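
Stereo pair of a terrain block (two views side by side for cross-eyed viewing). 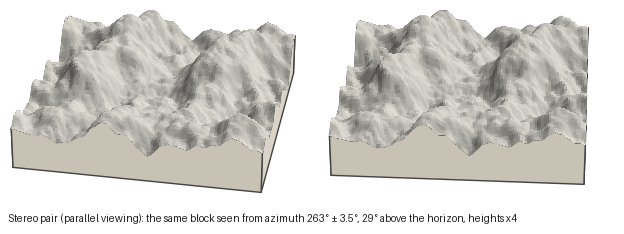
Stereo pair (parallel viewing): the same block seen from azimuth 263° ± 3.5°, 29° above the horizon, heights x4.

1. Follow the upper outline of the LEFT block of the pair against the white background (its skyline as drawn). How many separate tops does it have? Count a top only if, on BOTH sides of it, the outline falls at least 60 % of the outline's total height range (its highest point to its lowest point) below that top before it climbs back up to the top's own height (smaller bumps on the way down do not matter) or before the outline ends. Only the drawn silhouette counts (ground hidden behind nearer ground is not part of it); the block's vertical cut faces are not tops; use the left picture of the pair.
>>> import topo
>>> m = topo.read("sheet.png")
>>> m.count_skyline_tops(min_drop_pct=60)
0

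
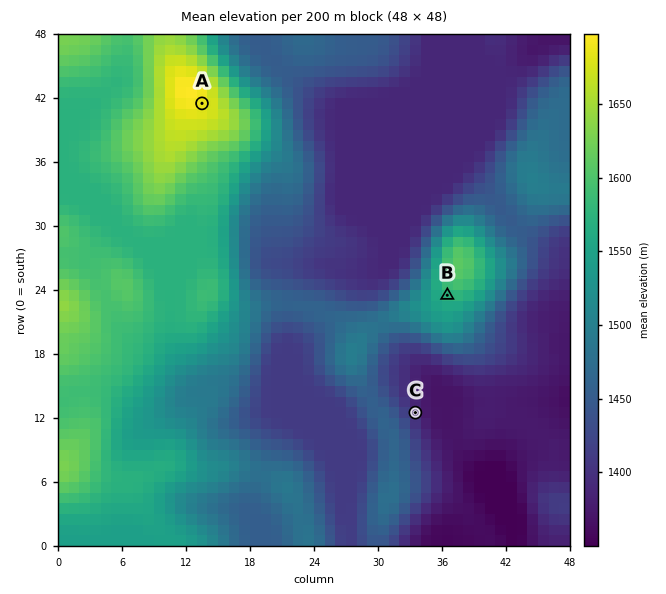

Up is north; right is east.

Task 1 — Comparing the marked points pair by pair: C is below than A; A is above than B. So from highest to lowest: A B C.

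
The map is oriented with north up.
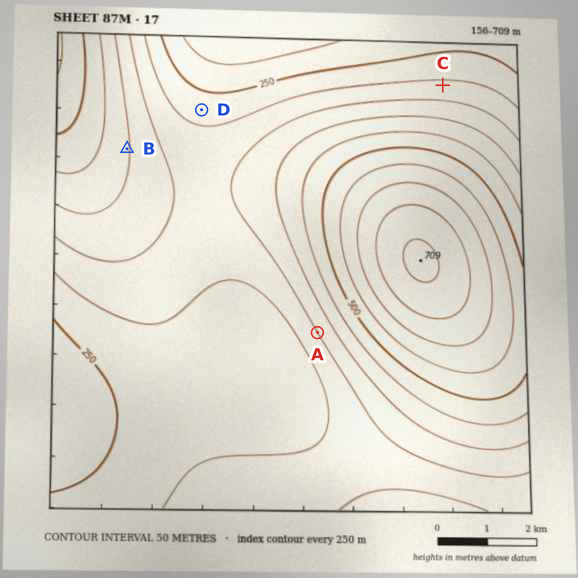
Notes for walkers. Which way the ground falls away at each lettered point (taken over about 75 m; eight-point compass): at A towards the SW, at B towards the E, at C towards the N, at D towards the N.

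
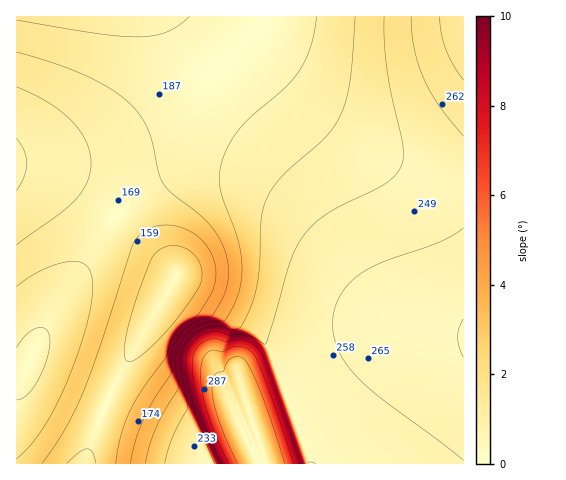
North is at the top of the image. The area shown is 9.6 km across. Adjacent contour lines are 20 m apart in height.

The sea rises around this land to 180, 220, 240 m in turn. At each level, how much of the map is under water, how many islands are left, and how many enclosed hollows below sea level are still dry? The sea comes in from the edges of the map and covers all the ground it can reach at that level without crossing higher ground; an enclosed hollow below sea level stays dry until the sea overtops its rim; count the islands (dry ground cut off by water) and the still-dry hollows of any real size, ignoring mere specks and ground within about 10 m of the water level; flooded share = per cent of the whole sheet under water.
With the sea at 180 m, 26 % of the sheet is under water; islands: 0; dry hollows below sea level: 0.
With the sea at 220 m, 55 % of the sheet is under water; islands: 0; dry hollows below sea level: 0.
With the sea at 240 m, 65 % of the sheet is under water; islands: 0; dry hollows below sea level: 0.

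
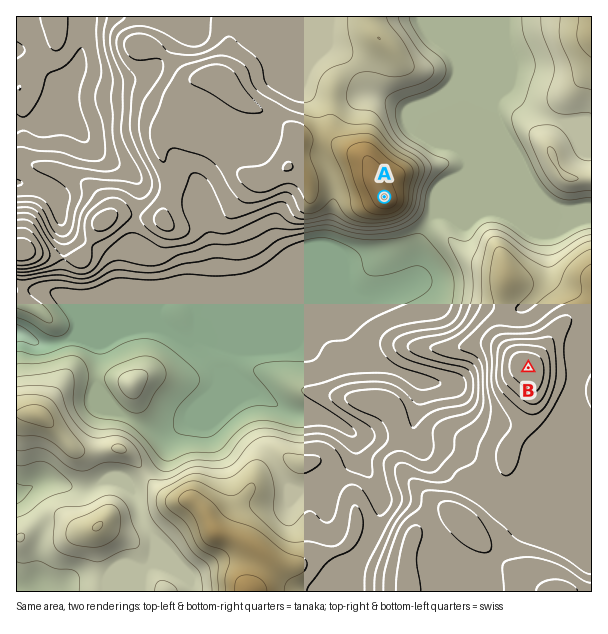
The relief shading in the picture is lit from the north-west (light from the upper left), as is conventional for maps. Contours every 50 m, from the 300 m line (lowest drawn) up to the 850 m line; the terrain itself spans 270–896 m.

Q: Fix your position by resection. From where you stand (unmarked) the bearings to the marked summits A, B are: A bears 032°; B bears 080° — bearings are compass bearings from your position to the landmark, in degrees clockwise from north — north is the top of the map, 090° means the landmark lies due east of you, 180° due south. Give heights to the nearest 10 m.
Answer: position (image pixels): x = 246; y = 417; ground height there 370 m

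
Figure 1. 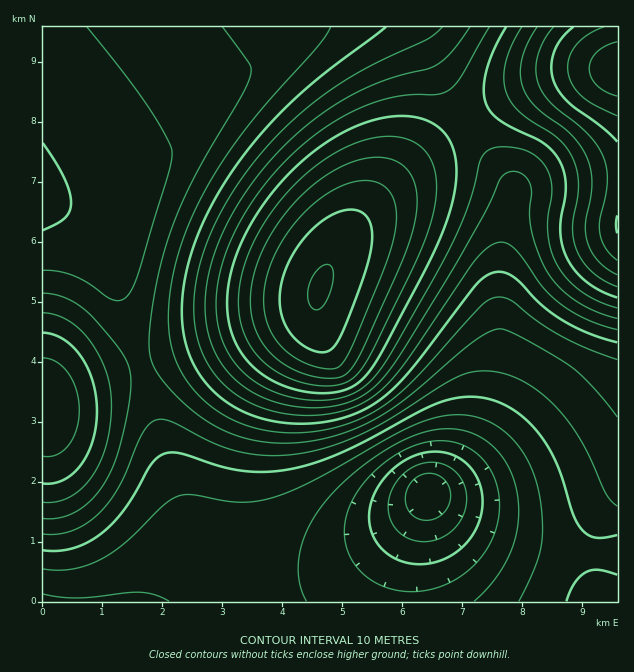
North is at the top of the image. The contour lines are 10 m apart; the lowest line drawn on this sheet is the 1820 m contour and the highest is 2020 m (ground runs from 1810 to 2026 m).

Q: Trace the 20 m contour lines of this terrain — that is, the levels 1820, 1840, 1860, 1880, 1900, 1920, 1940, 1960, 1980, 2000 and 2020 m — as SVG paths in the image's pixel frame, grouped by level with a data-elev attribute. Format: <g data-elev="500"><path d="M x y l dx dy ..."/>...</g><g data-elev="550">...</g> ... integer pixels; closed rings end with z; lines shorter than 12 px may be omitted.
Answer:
<g data-elev="1820"><path d="M425 520l-9-2-6-5-4-9 0-9 3-9 6-8 9-4 9 0 8 3 6 6 3 7 0 9-2 8-6 8-8 4z"/></g><g data-elev="1840"><path d="M413 564l-12-3-10-5-8-6-7-9-4-9-3-10 0-11 3-12 6-12 7-10 9-9 12-8 10-5 12-3 12 0 11 2 9 4 7 6 11 16 3 10 2 11-4 20-10 19-15 14-20 8z"/></g><g data-elev="1860"><path d="M306 601l-4-10-3-12-1-12 2-14 3-13 6-14 17-25 29-29 34-24 30-14 15-4 14-1 12 1 12 3 12 6 9 8 9 9 7 12 5 13 3 14 1 28-3 15-4 14-15 26-22 23"/><path d="M43 594l18 3 18 1 63-6 13 3 14 6"/></g><g data-elev="1880"><path d="M617 575l-19-5-12 2-12 11-8 18"/><path d="M43 550l16 1 15-3 15-7 14-9 12-11 11-14 26-44 6-6 6-3 8-2 9 1 39 13 24 5 22 1 24-3 26-6 27-11 93-48 16-5 17-2 15 1 15 4 15 8 13 11 15 17 12 19 8 20 11 36 7 15 7 6 8 4 9 0 13-3"/><path d="M43 143l21 34 5 13 2 12-1 9-4 6-8 6-15 7"/></g><g data-elev="1900"><path d="M43 518l16 0 17-6 15-12 13-16 9-18 7-21 8-36 3-27-2-15-5-12-11-15-21-24-12-10-12-7-12-4-13-2"/><path d="M222 27l28 37 1 5 0 6-10 22-45 77-19 40-16 50-10 55-2 26 3 16 9 17 17 19 15 14 16 12 17 8 16 6 20 5 19 1 20-1 21-3 31-10 31-15 27-20 62-52 15-10 12-3 9 2 15 8 48 28 22 21 23 29"/></g><g data-elev="1920"><path d="M43 483l10 0 11-3 9-6 8-9 7-11 5-13 3-15 1-15-4-29-5-13-7-12-8-10-9-8-11-5-10-1"/><path d="M386 27l-67 51-41 37-37 44-16 24-14 24-12 24-9 25-5 24-3 23 0 21 4 19 6 18 10 17 12 13 15 12 16 10 20 6 21 4 22 1 23-3 19-5 24-12 21-17 23-26 58-77 11-9 10-3 9 1 9 5 27 28 23 16 25 12 27 8"/></g><g data-elev="1940"><path d="M470 27l-19 26-15 12-9 4-32 8-21 7-25 13-24 15-36 29-32 35-16 23-14 24-10 24-8 24-3 23-1 22 4 20 7 18 10 16 15 14 18 12 19 7 23 4 24 0 21-4 16-7 19-15 17-23 62-102 27-48 13-29 5-5 7-3 11 3 7 10 2 9-2 23 2 16 9 27 10 18 12 14 16 12 17 9 21 6"/></g><g data-elev="1960"><path d="M313 393l18 0 15-3 12-7 10-10 18-28 40-77 15-31 8-21 5-20 2-18 0-16-3-14-6-12-8-9-12-7-21-4-26 2-27 9-28 16-26 21-24 25-20 28-16 30-8 27-4 26 2 24 8 21 12 18 18 15 22 10z"/><path d="M506 27l-13 24-7 21-2 18 2 15 5 7 8 8 43 22 9 8 6 7 6 11 3 13-1 14-5 34 2 14 3 12 9 14 12 12 14 10 17 7"/></g><g data-elev="1980"><path d="M321 378l11 0 9-1 6-4 8-9 9-18 31-69 15-37 7-29-1-24-3-9-6-8-7-7-8-3-16-3-20 4-20 8-20 14-20 18-16 20-14 22-10 24-5 19-1 20 4 18 6 15 11 14 13 11 18 9z"/><path d="M537 27l-9 16-6 15-2 15 3 14 4 9 7 9 35 28 10 11 6 10 5 14 2 13-1 15-6 27 2 18 5 11 6 9 9 8 10 6"/></g><g data-elev="2000"><path d="M320 352l11-2 9-12 18-45 11-34 3-18-1-15-5-10-10-6-10 0-11 3-12 7-10 9-11 11-9 13-6 14-5 13-2 24 2 12 4 11 6 9 9 8 10 6z"/><path d="M617 215l-1 10 1 8"/><path d="M573 27l-12 12-7 13-3 15 3 15 6 11 9 10 33 24 15 15"/></g><g data-elev="2020"><path d="M617 42l-12 4-8 6-6 8-2 9 2 9 6 7 8 6 12 5"/></g>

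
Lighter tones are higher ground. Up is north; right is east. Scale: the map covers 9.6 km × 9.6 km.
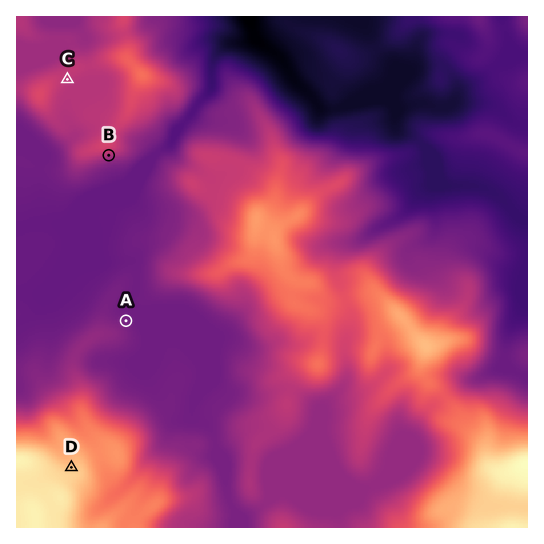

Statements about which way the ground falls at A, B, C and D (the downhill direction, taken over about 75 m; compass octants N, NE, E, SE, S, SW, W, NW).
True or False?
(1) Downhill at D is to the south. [False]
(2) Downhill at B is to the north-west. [False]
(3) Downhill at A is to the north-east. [True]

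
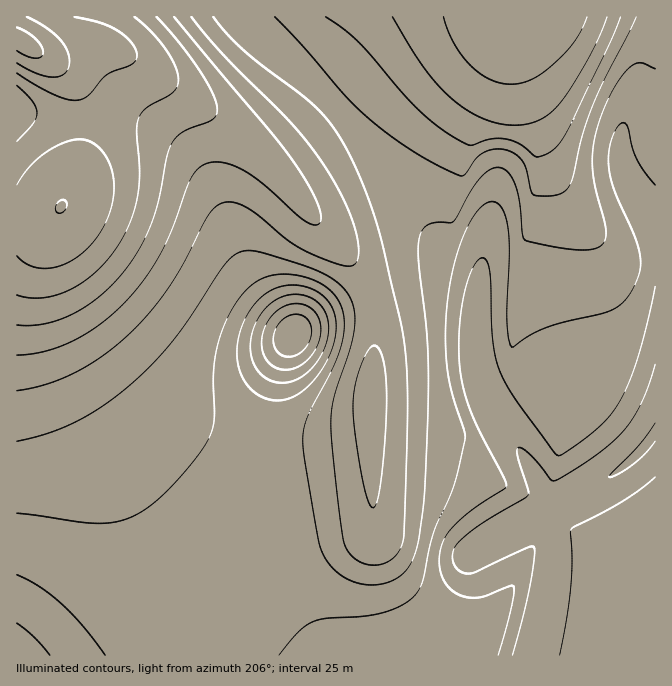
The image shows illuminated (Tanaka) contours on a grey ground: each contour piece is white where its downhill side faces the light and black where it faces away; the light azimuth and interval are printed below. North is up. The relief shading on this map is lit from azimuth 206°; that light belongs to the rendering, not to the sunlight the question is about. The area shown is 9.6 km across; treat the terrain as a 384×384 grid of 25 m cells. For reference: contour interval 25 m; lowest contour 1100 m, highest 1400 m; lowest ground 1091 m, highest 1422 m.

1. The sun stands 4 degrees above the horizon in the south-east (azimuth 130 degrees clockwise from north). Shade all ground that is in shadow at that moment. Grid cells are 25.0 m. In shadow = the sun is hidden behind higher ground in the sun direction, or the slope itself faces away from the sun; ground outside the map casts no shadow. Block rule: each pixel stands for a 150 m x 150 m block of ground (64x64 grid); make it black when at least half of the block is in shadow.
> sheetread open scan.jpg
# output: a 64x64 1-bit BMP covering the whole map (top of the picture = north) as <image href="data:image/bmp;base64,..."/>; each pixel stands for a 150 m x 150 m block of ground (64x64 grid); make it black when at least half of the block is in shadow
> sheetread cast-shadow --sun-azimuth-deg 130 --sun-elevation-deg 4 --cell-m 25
<image width="64" height="64" href="data:image/bmp;base64,Qk0+AgAAAAAAAD4AAAAoAAAAQAAAAEAAAAABAAEAAAAAAAACAAATCwAAEwsAAAIAAAAAAAAA////AAAAAAAAAAAAAADAAAAAAAAAAOAAAAAAAAAA4AAAAAAAAADgAAAAAAAAAOAAAAAAAAAAcAAAAAAAAABwAAAAAAAHgHAAAAAAAA/AMAAAAAAAD+AQAAAAAAAf8AAAAAAAAB/4AAAAAAAAH/4AAAAAAAAf/4AAAAAAAB//4AAAAAAAH//wAAAAAAAf/+QAAAAAAB/DgwAAAAAAHwADwAAAAAAeAAPwAAAAAAgAA/gAAAAAAAAD/AAAAAAAAAH+AAAAAAAAAP4AAAAAAAgAPwAAAAAAGAA/AAAAAAAYAB8AAAAAADAADwAAAAAAMAAPAAAAAABwAAcAAAeAAHAABwAAD8AA8AAHAAAf4ADwAAMAAB/wAPAAAwPgP/AA8AADA/B/+AB4AAMH+H/4AHgAAwf8//gAeAAHD///8AB4AAcP///AADgAAwf//wAAOAAAB//8AAA8AAAH//AAADwAAAP/wAAAHAAAA/+AAAAcAAAB/gAAAB4AAAP8AAAAHgAAA/gAAAAeAAAD4AAAAB4AwAGAAAAADwHgAAAAAAAPg+AAAAAAAA+D4AAAAAAAD4fgAAAAAAAAD/AAAAAAAAAf8AAAAAAAAB/wAAAAAAAAP/AAAAAAAAA/+AAAAAAAAD/4AAAAAAAAP/gAAAAAAAA//AAAAAAAAD/8AAAAAAAAP/wAAAAAAAAf/A=="/>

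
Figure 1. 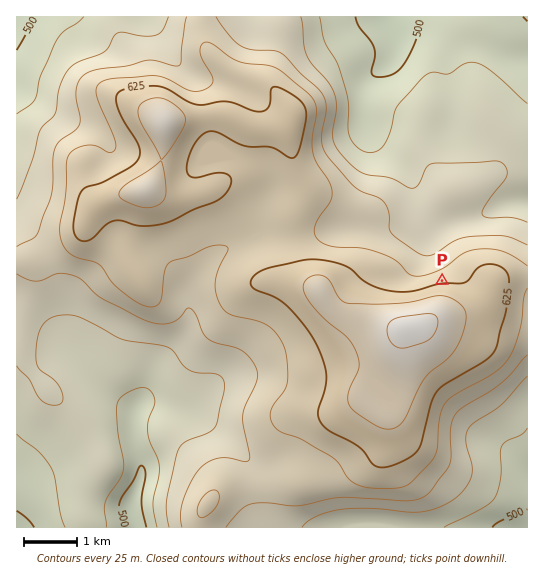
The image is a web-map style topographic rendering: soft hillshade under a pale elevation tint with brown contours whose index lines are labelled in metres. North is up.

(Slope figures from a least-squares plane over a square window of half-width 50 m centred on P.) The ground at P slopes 6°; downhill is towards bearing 350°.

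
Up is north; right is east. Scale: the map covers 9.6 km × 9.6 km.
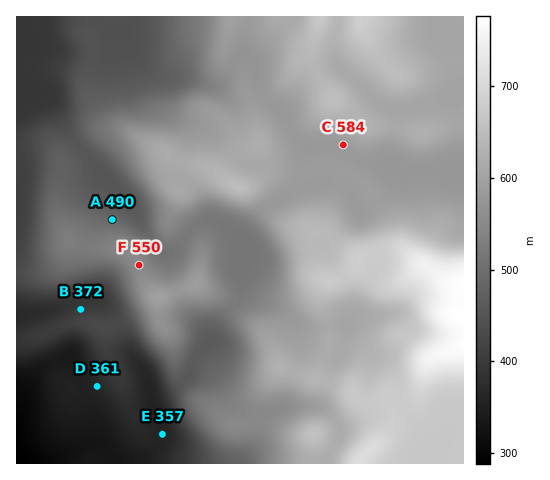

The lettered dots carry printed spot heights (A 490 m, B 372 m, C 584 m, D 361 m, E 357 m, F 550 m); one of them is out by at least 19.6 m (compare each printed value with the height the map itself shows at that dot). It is B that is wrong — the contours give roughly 401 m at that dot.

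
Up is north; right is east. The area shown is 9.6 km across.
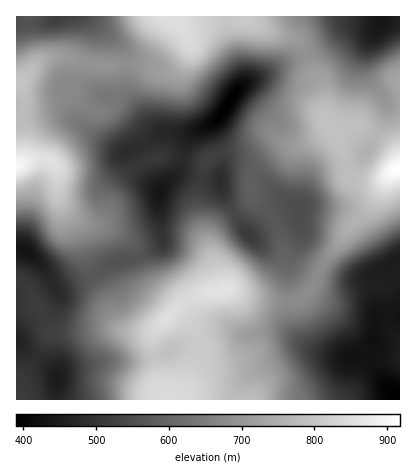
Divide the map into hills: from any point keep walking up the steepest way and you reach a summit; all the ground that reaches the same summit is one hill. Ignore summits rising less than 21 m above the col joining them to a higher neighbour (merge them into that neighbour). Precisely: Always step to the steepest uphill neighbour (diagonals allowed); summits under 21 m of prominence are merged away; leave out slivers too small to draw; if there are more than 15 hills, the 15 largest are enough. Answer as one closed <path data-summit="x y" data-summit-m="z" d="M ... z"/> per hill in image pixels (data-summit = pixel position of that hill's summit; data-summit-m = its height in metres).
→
<path data-summit="400 168" data-summit-m="917" d="M400 16l-20 0-1 8-5 3-28 1-24 19-32 13-48 25-7 7-14 24-9 7-24 10-24-1-32 18 5 4 11 22 12 14 8-8 12-8 40 6 7 22 21 33 28-17 22-9 4 27-12 22-2 8 0 42 7 24 15 16 26 8 24-1 14-13-3 12 0 10 14 20 15 12z"/><path data-summit="224 290" data-summit-m="860" d="M186 174l-10 2-16 14-1 22 3 30-6 6-16 9-30 7-20 14-22 10-10 1 0 11-6 10-24 14-12 14 2 5 30 23 10 11 4-5 14-5 30-6 26 0 26-4 16-10 20-4 28-11 28 3 14-4 18 0 21 11-10-14-5-20 0-42 2-8 12-22-3-26-23 8-28 17-21-33-7-22-20-2z"/><path data-summit="16 166" data-summit-m="903" d="M84 16l-28 0-14 7-26 1 0 226 8 0 6 4 13 12 15 24 30-11 22-15 36-10 10-6 6-6-3-30 1-22-12-14-11-22-5-4 32-18-8-2-10-10-19-30 0-30-5-12-18-18z"/><path data-summit="172 16" data-summit-m="851" d="M380 16l-296 0 20 14 20 20 3 10 0 30 19 30 14 12 28 1 10-3 18-10 19-28 11-9 44-23 32-13 24-19 28-1 6-5z"/><path data-summit="170 400" data-summit-m="843" d="M282 331l-18 0-14 4-28-3-28 11-20 4-10 8-10 3-22 3-26 0-38 8-11 9-1 22 182 0 6-18 12-12 46-20 23 4-13-5z"/><path data-summit="16 400" data-summit-m="514" d="M16 342l0 58 40 0 1-24-3-4z"/>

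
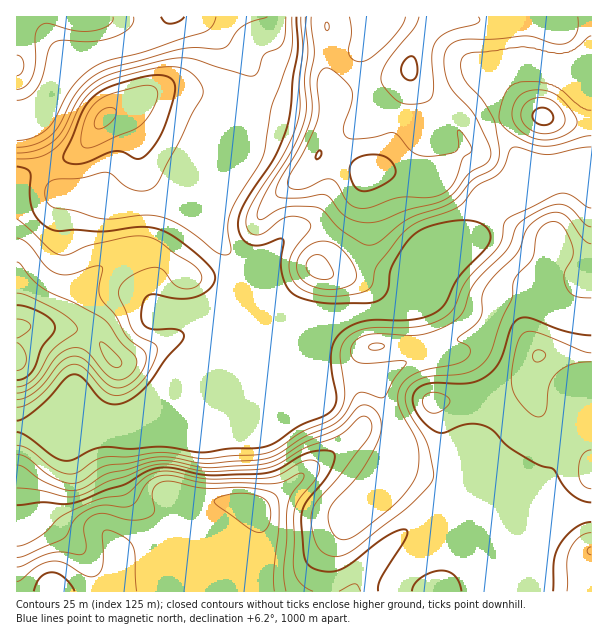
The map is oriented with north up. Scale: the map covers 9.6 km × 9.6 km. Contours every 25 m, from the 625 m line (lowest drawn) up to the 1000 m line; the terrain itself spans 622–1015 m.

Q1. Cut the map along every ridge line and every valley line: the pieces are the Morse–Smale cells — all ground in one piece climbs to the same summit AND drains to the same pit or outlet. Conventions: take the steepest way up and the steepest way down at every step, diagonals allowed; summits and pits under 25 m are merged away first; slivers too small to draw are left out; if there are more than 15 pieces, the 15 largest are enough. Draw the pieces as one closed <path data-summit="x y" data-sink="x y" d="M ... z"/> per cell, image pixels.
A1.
<path data-summit="539 356" data-sink="173 17" d="M564 169l-19 5-44 19-19 16-7 22-4 4-27 12-44 44-4 11-8 7 25 1 3 19 0 27-35 20-13 2 10 5 14 34 0 29 12 23 33 11 25 2 42 18 11 2 19-12 13-13 7-19 14-23 13-8 11-2 0-254z"/><path data-summit="252 509" data-sink="173 17" d="M245 266l-3 12-10 19-15 39-6 9-29 22-25 31-16 14-10 6-5 7-6 25 1 27 6 15 8 10 17 10 12 5 8 8 2 17-5 15 1 35 157 0 1-28 4-16 12-21 30-39 12-23 4-10-4 2-6-1-18-11-43-44-36-89-12-13-3-8z"/><path data-summit="371 171" data-sink="173 17" d="M326 16l-132 1 16 9 37 37 7 17-1 21-9 22-3 23-29 67-1 9 11 23 21 20 20 0 17-23 10-10 9-4 16-2 9 3 23 13 22 22 12 6 20 4 1 15 42-42 27-12 4-4 7-22 32-30 6-18-21-33-5-23-21-25-12 8-26 26-21 1-7 3-23-6-5-10-11-12-36 7-2-2-4-17 2-48z"/><path data-summit="17 360" data-sink="173 17" d="M45 104l-16 8-13 1 0 313 38 1 18-7 23 0 7 4 17 0 13-6 18-14 32-37 29-22 6-9 15-39 10-19 0-14-20-19-8-14-3-13 29-68 6-28-3-1-7 5-40 39-16 35-30 5-55-1-15-6-17-4-9-9-23-56 3-10z"/><path data-summit="104 119" data-sink="173 17" d="M194 16l-24 0-18 18-17 9-46 12-23 22-16 24-13 13-6 15 18 47 11 17 35 11 55 1 27-3 4-2 15-35 40-39 11-7 7-27 0-12-4-12-40-42z"/><path data-summit="53 591" data-sink="173 17" d="M413 310l-30 0-29 3-21 6-15 0-36-8 37 90 43 44 18 11 6 1 4-2-4 10-12 23-30 39-12 21-4 16 1 28 64 0 9-19 18-17 15-9 25-26 6-11 0-13-11-15-30-6-23-9-10-21 0-29-14-34-10-5 13-2 35-20 0-27z"/><path data-summit="53 591" data-sink="173 17" d="M128 420l-9 4-17 0-7-4-23 0-18 7-38 1 1 164 152-1 0-34 5-15-2-17-8-8-12-5-17-10-8-10-6-15-1-27 2-18 6-10z"/><path data-summit="410 69" data-sink="173 17" d="M534 16l-96 0 0 4-10 9-12 18-7 24-38 17-3 4 11 10 5 10 23 6 7-3 21-1 12-14 24-20 17 16 6 8 6-17 7-7 11-4 6-10 5-10z"/><path data-summit="591 551" data-sink="173 17" d="M465 492l-2 0 5 12-5 12 24 57 4 19 101-1-1-79-18 0-9 2-12 6-16 0z"/><path data-summit="317 267" data-sink="173 17" d="M315 226l-10 0-15 6-27 33-18 0 1 4 22 22 3 8 8 9 14 6 25 5 15 0 21-6 33-3 9-8 4-9 2-18-21-5-12-6-22-22-14-8z"/><path data-summit="543 117" data-sink="173 17" d="M543 76l-27 0-9 4-9 13-4 9 2 17 6 15 18 27-6 18-13 14 54-23 37 0 0-89-35-1z"/><path data-summit="17 66" data-sink="173 17" d="M168 16l-151 0-1 95 13 1 16-8 10-9 11-18 23-22 46-12 24-15z"/><path data-summit="591 471" data-sink="173 17" d="M591 426l-10 1-9 5-12 14-13 31-13 13-19 12-11-2-42-18-6 1 14 11 66 26 16 0 12-6 9-2 18 0z"/><path data-summit="437 591" data-sink="173 17" d="M464 517l-29 30-15 9-18 17-8 14 1 5 95-1-3-18z"/><path data-summit="371 171" data-sink="173 17" d="M591 16l-55 0-7 40-11 19 25 1 14 4 34 0z"/>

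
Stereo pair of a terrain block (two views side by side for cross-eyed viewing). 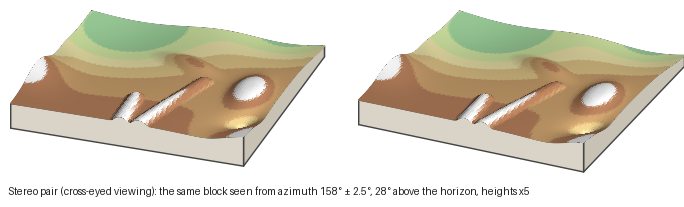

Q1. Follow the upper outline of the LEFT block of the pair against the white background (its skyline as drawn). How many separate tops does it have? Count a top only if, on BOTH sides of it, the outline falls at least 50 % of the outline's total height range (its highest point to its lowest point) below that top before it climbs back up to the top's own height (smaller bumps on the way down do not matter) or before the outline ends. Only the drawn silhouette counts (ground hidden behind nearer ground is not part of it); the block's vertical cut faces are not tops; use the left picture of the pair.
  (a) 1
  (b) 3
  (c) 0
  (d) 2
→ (c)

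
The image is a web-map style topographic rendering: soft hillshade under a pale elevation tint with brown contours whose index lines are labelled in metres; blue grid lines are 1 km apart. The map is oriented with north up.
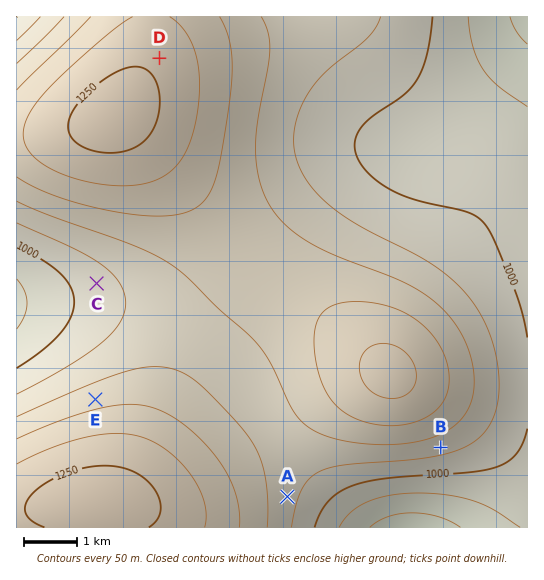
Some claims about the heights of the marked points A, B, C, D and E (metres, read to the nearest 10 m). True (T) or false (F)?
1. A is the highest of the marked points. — F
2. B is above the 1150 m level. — F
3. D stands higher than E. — T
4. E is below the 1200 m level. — T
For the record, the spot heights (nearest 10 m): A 1070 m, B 1070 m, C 1030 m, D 1240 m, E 1130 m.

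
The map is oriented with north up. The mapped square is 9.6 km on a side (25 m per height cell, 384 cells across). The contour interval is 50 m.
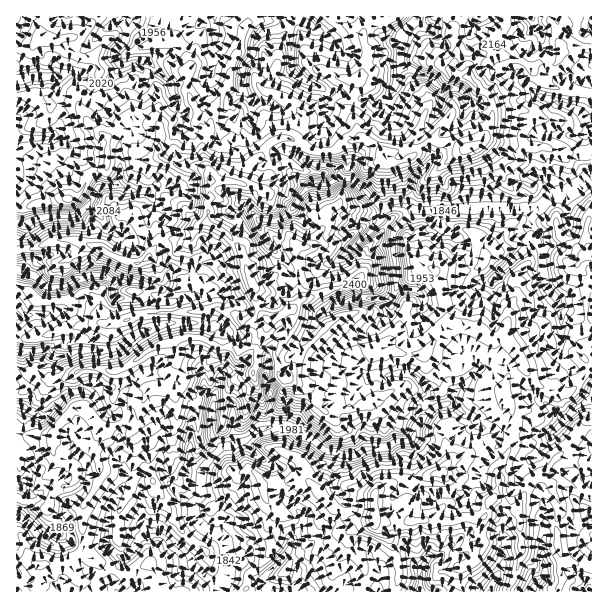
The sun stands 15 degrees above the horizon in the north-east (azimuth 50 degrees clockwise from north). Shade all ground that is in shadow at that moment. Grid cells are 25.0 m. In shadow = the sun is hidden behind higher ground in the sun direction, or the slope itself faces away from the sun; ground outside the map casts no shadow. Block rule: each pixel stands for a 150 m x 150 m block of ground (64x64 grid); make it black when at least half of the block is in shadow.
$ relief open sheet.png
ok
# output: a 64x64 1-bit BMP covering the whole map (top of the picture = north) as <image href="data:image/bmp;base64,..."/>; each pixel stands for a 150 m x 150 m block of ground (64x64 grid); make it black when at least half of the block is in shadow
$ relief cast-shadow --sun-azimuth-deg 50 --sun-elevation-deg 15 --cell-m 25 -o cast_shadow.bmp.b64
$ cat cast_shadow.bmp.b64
<image width="64" height="64" href="data:image/bmp;base64,Qk0+AgAAAAAAAD4AAAAoAAAAQAAAAEAAAAABAAEAAAAAAAACAAATCwAAEwsAAAIAAAAAAAAA////AAAAAACAEAGf4M+OcMAwAM/gz45xwIAdwfzOh3IAABnn/88HMAAwO/P/34cwviB38///xzD+I+/z/3/nMP4jz/P/BXcQ9ief+f8AAxDABh/z5wAQM2QGH+PPAAAy8QJP4JgPCCTggs/gEAcIAPCBnwwAAAAAcYmePggAAABzGd/4/wAAADAZn/P//gAAABCf//f+AAAAAN//44QcAHA83//iBDAA+HTP/4AO4Bj/yMf/gAdAMH/AD/4ABgAA5/AP/AAMAAAA4A/YAHgAAAAAH/gCGAAG/4Gf6AIAAAT/4B3oAAAAAAfMB/QAAAAIAd//8AAAAAjBA//gAAAACP8AH+AwJgQOxz//4D9mBBy////AD34APP///8AAfgI4////wAB8EDzz+/+GAHAAOf/A/44AcAA0HwT/DgBgIDwAHP8cACDgeuB8/BCAAYB2/+n4OYDwABZ/4fh5AP//ABzD+PED//+AAP/54Df/f4AA//gB///8AABf+AP///R4AduAAP8H8HsH2QAD/wfgUA/RAAcHAwAA/8EAAAAAAADvgRAAAAAAAIcAECAAAAABxgAwhBAhAAeAAGB8AAF4HwAAYPB4M/B4gADiYfg/4MD/gOJD4D+AgP8ZgAMAPgGAyB8AIwA4AAAYCAAjDDmAEEAIAgI8EwAwAAYCEPiPAHCABgIB4AcAcA=="/>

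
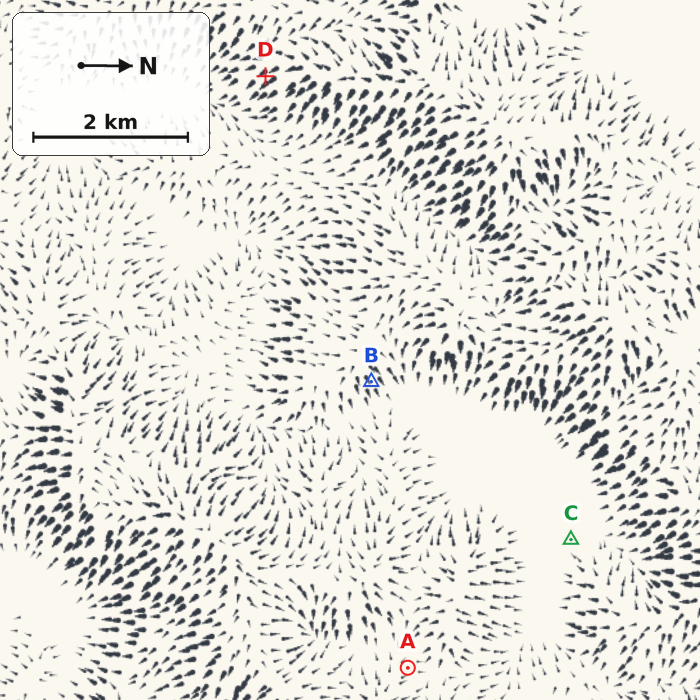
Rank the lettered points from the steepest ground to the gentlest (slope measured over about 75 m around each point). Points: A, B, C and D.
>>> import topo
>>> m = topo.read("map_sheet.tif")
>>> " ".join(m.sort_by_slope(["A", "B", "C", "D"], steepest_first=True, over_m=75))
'D B A C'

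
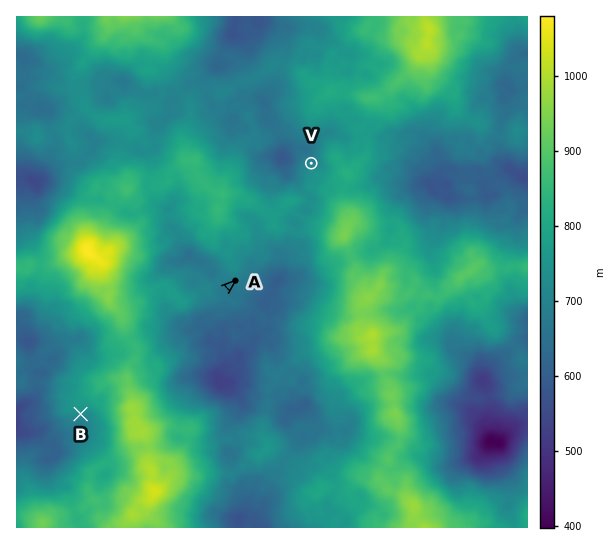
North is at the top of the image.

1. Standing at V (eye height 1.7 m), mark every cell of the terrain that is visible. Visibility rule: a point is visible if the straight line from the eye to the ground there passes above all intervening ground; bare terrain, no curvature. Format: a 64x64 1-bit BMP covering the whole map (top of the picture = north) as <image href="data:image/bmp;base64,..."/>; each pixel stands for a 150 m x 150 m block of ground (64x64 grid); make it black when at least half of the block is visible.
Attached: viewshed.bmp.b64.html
<image width="64" height="64" href="data:image/bmp;base64,Qk0+AgAAAAAAAD4AAAAoAAAAQAAAAEAAAAABAAEAAAAAAAACAAATCwAAEwsAAAIAAAAAAAAA////AAAAAAAAAAAAAAAAAAAAAAAAAAAAAAAAAAAAAAAAAAAAAAAAAAAAAAAAAAAAAAAAAAAAAAAAAAAAAAAAAAAAAAAAAAAAAAAAAAAAAAAAAAAAAAAAAAAAAAAAAAAAAAAAAAAAAAAAAAAAAAAAAAAAAAAAAAAAAAAAAAAAAAAAAAAAAAAAAAAAAAAAAAAAAAAAAAAAAAAAAAAAAAAAAAAAAAAAAAAAAAAAAAAAAAAAAAAAAAAAAAAAAAAAAAAAAAAAAAAAAAAAAAAAAAAAAAAAAAAAAAAAAAAAAAAAAAAAAAAAAAAAAAAAAAAAAAAAAAAAAAAAAAAAAAAAAAAAAAAAAAAAAAAAAAAAAAAAAAAAEAAAAAAAAABAAAAAAAAAAAAAAAAAAAAAAAAAAAAAAAAAAAAAAAAAAAAAAAAAAAAAAAAAAAAAAAAAACAAAAAAAAAALAAAAAAAAAA8AAAAAAAAADgAAAAAAAABmAMAAAAAAAGYDwAAAAAAAZwGAAAAAAADng4AAAAAAAeP/gAAAAAAB8P+AAAAAAAHhn8AAAAAAAOHf4AAAAAAAwIBAAAAAAADRAHgAAAAAAI+AAAAAAAA+B4AAAAAAAD4AgAAAAAAgHwAAAAAAABk/AAAAAAAAC/+AAAAAAAAN/8AAAAAAAATnwAAAAAAMB3vgAAAAAAYF/+AAAAAAA=="/>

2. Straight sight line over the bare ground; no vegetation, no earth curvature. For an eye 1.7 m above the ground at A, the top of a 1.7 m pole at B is out of sight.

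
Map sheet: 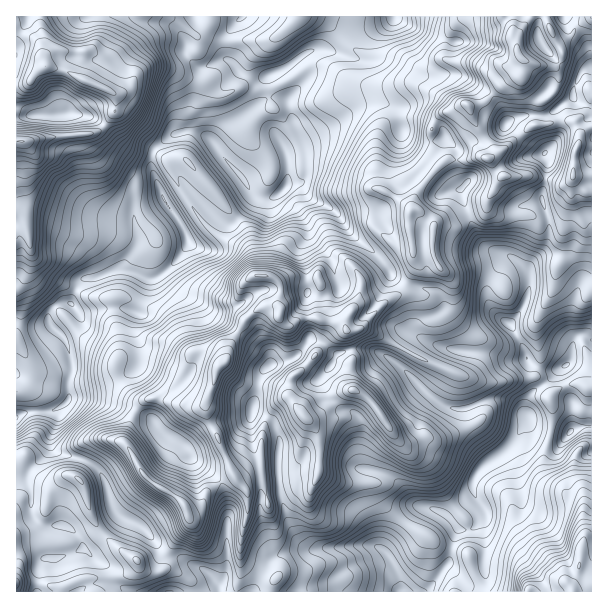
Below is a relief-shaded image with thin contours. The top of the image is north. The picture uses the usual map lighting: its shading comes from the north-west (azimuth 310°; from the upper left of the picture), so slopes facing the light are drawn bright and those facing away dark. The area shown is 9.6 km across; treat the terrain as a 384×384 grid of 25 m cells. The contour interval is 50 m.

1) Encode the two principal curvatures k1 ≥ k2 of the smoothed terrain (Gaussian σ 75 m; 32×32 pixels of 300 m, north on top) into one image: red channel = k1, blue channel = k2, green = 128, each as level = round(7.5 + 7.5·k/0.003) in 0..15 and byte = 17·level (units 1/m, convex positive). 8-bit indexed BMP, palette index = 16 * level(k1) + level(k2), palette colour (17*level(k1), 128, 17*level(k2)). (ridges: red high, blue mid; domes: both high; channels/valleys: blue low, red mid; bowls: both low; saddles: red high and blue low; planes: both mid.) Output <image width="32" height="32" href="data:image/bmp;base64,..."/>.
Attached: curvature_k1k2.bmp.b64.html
<image width="32" height="32" href="data:image/bmp;base64,Qk02CAAAAAAAADYEAAAoAAAAIAAAACAAAAABAAgAAAAAAAAEAAATCwAAEwsAAAABAAAAAAAAAIAAABGAAAAigAAAM4AAAESAAABVgAAAZoAAAHeAAACIgAAAmYAAAKqAAAC7gAAAzIAAAN2AAADugAAA/4AAAACAEQARgBEAIoARADOAEQBEgBEAVYARAGaAEQB3gBEAiIARAJmAEQCqgBEAu4ARAMyAEQDdgBEA7oARAP+AEQAAgCIAEYAiACKAIgAzgCIARIAiAFWAIgBmgCIAd4AiAIiAIgCZgCIAqoAiALuAIgDMgCIA3YAiAO6AIgD/gCIAAIAzABGAMwAigDMAM4AzAESAMwBVgDMAZoAzAHeAMwCIgDMAmYAzAKqAMwC7gDMAzIAzAN2AMwDugDMA/4AzAACARAARgEQAIoBEADOARABEgEQAVYBEAGaARAB3gEQAiIBEAJmARACqgEQAu4BEAMyARADdgEQA7oBEAP+ARAAAgFUAEYBVACKAVQAzgFUARIBVAFWAVQBmgFUAd4BVAIiAVQCZgFUAqoBVALuAVQDMgFUA3YBVAO6AVQD/gFUAAIBmABGAZgAigGYAM4BmAESAZgBVgGYAZoBmAHeAZgCIgGYAmYBmAKqAZgC7gGYAzIBmAN2AZgDugGYA/4BmAACAdwARgHcAIoB3ADOAdwBEgHcAVYB3AGaAdwB3gHcAiIB3AJmAdwCqgHcAu4B3AMyAdwDdgHcA7oB3AP+AdwAAgIgAEYCIACKAiAAzgIgARICIAFWAiABmgIgAd4CIAIiAiACZgIgAqoCIALuAiADMgIgA3YCIAO6AiAD/gIgAAICZABGAmQAigJkAM4CZAESAmQBVgJkAZoCZAHeAmQCIgJkAmYCZAKqAmQC7gJkAzICZAN2AmQDugJkA/4CZAACAqgARgKoAIoCqADOAqgBEgKoAVYCqAGaAqgB3gKoAiICqAJmAqgCqgKoAu4CqAMyAqgDdgKoA7oCqAP+AqgAAgLsAEYC7ACKAuwAzgLsARIC7AFWAuwBmgLsAd4C7AIiAuwCZgLsAqoC7ALuAuwDMgLsA3YC7AO6AuwD/gLsAAIDMABGAzAAigMwAM4DMAESAzABVgMwAZoDMAHeAzACIgMwAmYDMAKqAzAC7gMwAzIDMAN2AzADugMwA/4DMAACA3QARgN0AIoDdADOA3QBEgN0AVYDdAGaA3QB3gN0AiIDdAJmA3QCqgN0Au4DdAMyA3QDdgN0A7oDdAP+A3QAAgO4AEYDuACKA7gAzgO4ARIDuAFWA7gBmgO4Ad4DuAIiA7gCZgO4AqoDuALuA7gDMgO4A3YDuAO6A7gD/gO4AAID/ABGA/wAigP8AM4D/AESA/wBVgP8AZoD/AHeA/wCIgP8AmYD/AKqA/wC7gP8AzID/AN2A/wDugP8A/4D/AMWzt7enpLanpdaVY8eVyZWXdpiYhYSWoqWVc5X4xMiWpGN0lYOE6cXGgoKC5oSmp6e3p5eElKiUhMaDpoWntseVlaeEhefIkbGk9ZD3dKV0goGCcmKWqcjDx5SnlqaC+JWVdYTmhHFxlfrZcPdztoOmyLeFhcbYp3KEdKaWdHT5hLaFpuZwg3V0+ddg87PUlOeFdZa2s3CApoVzt4VklOaUp4XXtIGVx/fG9sD3xZCn+IaVpqeDhLajgrenlae3x4W1+PmQdNf2hnOT1ei2gJf4yJOUk5S4uZdwlpeWtri42aOSoHKF94VjYmP2ldZwptWmY3SF2Miol3RwhIW0k8TXpLP49/nocnJilfeD5oClxrZzc8j2psnGtqeRdOZw5rCzYYenlOJQlKf2tWKigcnppqST+KWnlpTXyoNi1ZOStKSBYpKE5vbmx/mWY3HI+Kajo/a2dXSAgpHDc3H5lJa2l5WDl7WTlbZ09rWEoMjlYbT5tpZ0cIa5yNfow8TkyKanhXKpyHRjp6Wl+pVhYOXlcOWEg4DW9+i2lYSSpFClx4aElJfJpYSV6sX5xXRyoOShwHCg9sWBcZO2pZK3g8WVdIK0hceVtaildKT0gsfogMX6+KNjhKeXxreA56ZkgqRyxXKUtGNzlpaDc9X1+bPmxve0tXWGlreVgJG055W4t6eCs9jJx6SWlZW21JHlhIGSk9a11paE54SkyoDnlramp4VygJOTcoKnp7X6+fjV9qOl2GGypdfplJWocMendLfYpaeWhYaYo4KDYqW3pnKlxPmTgLe255Z0dHJipLaG55Z1l5eXlZi5cKPDtaXGpnPHkqDGxqXGpWJydZekp5fXhoZ3d4eGx5OR54TDhHS1pqWA2IPXpdi20snWx6O3p7aGdmaFhpalcOeF55Vzc5aTkJa1dNfXhJPG52SVgceVppZlZZallYGzptfHcpWSgoS4p9rHhdVzYnL2tqWw6beWt5Z1qKiVgMi314Jzl7eVg4eYybe2p9ekgvTT5pDXxujHlIamhpaQxtmEgae3lIV1hYfHpmLFppLm+eVxQKT36Pb19/ellpRgkXGmqJZzloaFhbemUbajlcWhova1sPZwcGBwgPm5loOXl5WFpreUl5eElaaDlffY2JRgorLEptWUU4Sk99mXc3aXuKeVloOoqIeGhYWUpdjk06e1xpGT+dXD+OeG2LiTtqeXpYOUpoWYqKemuJaDYJG3uMmExqGW6baVhZe32KSTlXSEtpSBlZaFdXWnttjU6NjG6NLncqTYxrXYqJilhISopcbY6ZZylKeWpJeVxWBhg/iDoPaEo9d0Y6WWlJSEtbeVdIa356elh6ZyYnOmx5Sm58L1odM="/>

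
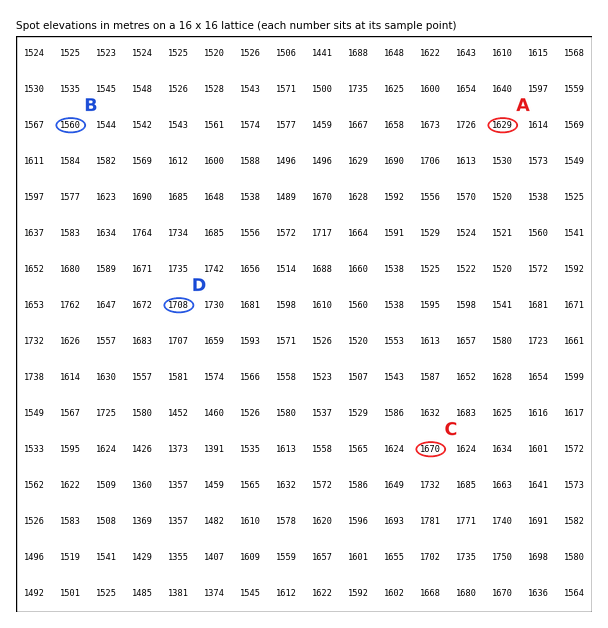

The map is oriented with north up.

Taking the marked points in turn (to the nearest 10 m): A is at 1630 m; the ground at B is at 1560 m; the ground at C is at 1670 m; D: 1710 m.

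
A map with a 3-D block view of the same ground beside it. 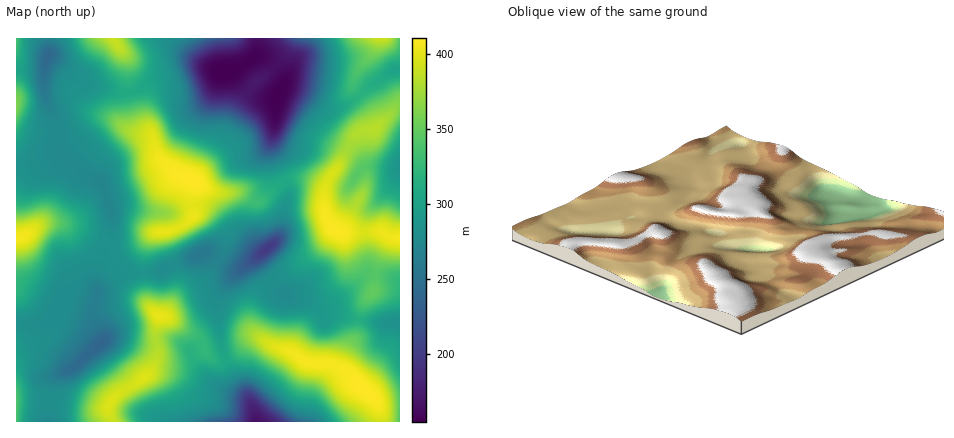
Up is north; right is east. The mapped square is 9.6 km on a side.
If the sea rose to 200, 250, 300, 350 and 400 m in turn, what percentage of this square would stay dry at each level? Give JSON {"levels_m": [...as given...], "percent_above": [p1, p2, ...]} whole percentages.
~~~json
{"levels_m": [200, 250, 300, 350, 400], "percent_above": [94, 89, 51, 25, 5]}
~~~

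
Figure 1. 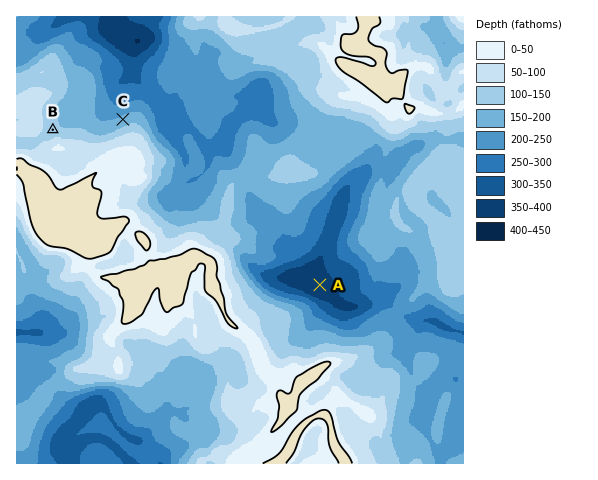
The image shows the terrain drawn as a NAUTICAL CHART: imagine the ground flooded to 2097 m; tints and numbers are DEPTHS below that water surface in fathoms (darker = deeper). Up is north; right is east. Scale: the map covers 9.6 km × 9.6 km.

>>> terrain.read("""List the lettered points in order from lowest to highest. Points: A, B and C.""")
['A', 'C', 'B']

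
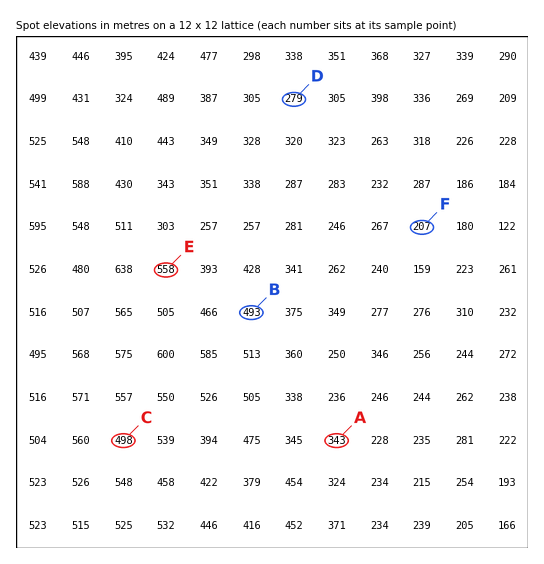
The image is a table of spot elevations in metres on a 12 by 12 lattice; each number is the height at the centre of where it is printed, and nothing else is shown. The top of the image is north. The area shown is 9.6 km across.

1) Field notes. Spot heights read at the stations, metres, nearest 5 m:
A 345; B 495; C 500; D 280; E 560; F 205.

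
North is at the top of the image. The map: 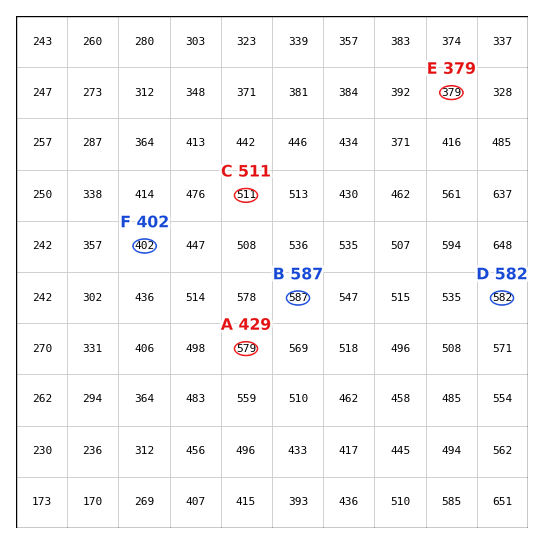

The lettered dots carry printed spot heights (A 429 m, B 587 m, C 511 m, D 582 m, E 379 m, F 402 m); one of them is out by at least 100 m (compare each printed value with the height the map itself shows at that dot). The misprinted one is A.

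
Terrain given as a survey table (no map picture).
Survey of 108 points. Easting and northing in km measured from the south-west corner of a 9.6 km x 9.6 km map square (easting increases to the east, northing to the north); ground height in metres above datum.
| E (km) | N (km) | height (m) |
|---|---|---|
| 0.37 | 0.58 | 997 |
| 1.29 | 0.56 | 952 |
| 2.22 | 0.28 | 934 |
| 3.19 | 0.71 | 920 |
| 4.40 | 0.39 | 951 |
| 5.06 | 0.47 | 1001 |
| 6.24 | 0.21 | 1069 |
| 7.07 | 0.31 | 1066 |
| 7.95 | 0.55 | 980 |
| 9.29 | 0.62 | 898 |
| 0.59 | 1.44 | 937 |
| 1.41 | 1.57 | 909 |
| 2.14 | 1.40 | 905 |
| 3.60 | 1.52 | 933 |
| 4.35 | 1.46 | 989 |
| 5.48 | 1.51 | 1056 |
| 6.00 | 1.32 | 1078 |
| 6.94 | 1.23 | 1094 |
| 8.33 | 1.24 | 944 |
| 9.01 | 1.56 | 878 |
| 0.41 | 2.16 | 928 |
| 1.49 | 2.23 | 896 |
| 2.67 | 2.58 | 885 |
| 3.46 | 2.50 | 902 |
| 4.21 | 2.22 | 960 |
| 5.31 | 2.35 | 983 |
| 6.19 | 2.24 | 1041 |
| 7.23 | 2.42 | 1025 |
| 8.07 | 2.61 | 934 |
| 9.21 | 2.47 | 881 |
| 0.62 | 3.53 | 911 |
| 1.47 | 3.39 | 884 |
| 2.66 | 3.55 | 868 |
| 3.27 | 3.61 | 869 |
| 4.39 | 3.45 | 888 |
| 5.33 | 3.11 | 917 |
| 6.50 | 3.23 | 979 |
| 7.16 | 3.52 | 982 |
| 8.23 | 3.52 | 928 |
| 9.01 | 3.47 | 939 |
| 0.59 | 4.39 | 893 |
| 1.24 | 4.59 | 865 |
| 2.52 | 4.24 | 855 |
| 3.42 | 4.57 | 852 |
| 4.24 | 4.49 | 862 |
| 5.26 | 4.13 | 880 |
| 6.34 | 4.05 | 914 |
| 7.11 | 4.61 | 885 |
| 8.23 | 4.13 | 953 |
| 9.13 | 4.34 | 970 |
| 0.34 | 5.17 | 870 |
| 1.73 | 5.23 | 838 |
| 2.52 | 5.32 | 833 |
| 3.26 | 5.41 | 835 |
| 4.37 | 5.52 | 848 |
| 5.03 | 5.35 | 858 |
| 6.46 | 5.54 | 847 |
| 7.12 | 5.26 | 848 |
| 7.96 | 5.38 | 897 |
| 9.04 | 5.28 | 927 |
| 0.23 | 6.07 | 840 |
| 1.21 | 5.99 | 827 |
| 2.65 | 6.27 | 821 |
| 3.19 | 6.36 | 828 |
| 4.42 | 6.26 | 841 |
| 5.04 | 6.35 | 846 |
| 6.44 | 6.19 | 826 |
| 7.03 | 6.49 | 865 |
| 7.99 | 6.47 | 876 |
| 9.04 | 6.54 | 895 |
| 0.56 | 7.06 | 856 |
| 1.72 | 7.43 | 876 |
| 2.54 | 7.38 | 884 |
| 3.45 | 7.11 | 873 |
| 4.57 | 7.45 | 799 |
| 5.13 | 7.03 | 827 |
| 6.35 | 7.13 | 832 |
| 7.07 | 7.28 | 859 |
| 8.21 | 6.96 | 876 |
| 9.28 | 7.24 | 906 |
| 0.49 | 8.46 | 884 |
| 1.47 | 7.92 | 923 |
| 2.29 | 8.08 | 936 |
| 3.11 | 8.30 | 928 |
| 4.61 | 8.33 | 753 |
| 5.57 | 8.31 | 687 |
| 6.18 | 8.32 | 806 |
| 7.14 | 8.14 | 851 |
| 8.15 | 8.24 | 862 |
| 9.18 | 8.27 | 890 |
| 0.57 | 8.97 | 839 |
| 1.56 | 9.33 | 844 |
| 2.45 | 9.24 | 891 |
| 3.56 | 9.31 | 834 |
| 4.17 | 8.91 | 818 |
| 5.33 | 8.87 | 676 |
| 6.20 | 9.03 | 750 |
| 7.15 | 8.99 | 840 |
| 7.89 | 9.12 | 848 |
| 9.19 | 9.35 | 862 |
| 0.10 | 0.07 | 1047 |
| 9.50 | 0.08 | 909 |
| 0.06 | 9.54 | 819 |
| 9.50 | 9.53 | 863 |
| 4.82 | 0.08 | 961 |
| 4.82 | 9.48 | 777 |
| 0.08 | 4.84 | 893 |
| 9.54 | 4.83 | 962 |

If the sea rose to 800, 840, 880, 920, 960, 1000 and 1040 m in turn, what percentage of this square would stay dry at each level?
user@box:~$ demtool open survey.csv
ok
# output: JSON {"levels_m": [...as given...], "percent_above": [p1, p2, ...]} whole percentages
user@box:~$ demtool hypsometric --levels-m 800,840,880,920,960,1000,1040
{"levels_m": [800, 840, 880, 920, 960, 1000, 1040], "percent_above": [95, 83, 54, 30, 15, 9, 5]}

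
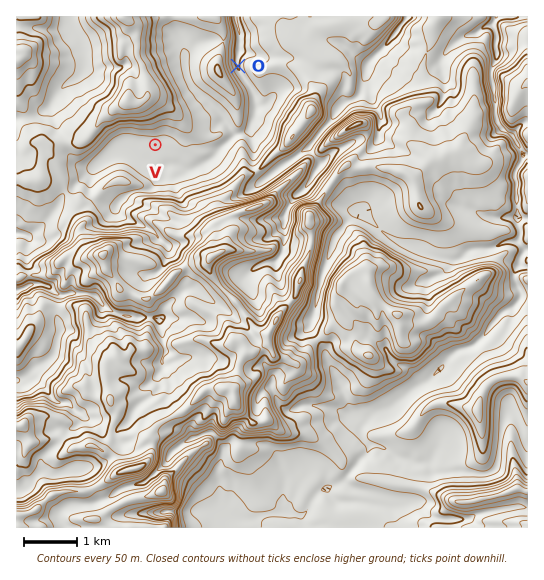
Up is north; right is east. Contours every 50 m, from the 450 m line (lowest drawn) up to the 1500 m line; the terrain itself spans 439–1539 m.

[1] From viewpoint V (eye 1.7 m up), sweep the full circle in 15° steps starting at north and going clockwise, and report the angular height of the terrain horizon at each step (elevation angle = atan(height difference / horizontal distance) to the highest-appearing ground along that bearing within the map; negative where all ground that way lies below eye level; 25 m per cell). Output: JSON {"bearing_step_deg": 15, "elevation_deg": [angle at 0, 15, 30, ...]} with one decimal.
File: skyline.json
{"bearing_step_deg": 15, "elevation_deg": [18.8, 15.3, 12.6, 9.8, 7.5, 5.6, 6.5, 6.9, 14.2, 15.6, 17.2, 13.6, 12.5, 12.8, 13.4, 7.6, 3.5, 4.8, 7.7, 10.3, 13.6, 18.4, 21.8, 21.7]}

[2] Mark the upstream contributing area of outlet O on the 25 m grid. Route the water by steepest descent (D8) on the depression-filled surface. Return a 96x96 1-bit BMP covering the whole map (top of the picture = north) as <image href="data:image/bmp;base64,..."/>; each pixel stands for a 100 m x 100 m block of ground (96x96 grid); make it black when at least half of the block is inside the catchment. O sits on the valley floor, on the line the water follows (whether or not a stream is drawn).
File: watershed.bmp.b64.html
<image width="96" height="96" href="data:image/bmp;base64,Qk2+BAAAAAAAAD4AAAAoAAAAYAAAAGAAAAABAAEAAAAAAIAEAAATCwAAEwsAAAIAAAAAAAAA////AAAAAAAAAAAAAAAAAAAAAAAAAAAAAAAAAAAAAAAAAAAAAAAAAAAAAAAAAAAAAAAAAAAAAAAAAAAAAAAAAAAAAAAAAAAAAAAAAAAAAAAAAAAAAAAAAAAAAAAAAAAAAAAAAAAAAAAAAAAAAAAAAAAAAAAAAAAAAAAAAAAAAAAAAAAAAAAAAAAAAAAAAAAAAAAAAAAAAAAAAAAAAAAAAAAAAAAAAAAAAAAAAAAAAAAAAAAAAAAAAAAAAAAAAAAAAAAAAAAAAAAAAAAAAAAAAAAAAAAAAAAAAAAAAAAAAAAAAAAAAAAAAAAAAAAAAAAAAAAAAAAAAAAAAAAAAAAAAAAAAAAAAAAAAAAAAAAAAAAAAAAAAAAAAAAAAAAAAAAAAAAAAAAAAAAAAAAAAAAAAAAAAAAAAAAAAAAAAAAAAAAAAAAAAAAAAAAAAAAAAAAAAAAAAAAAAAAAAAAAAAAAAAAAAAAAAAAAAAAAAAAAAAAAAAAAAAAAAAAAAAAAAAAAAAAAAAAAAAAAAAAAAAAAAAAAAAAAAAAAAAAAAAAAAAAAAAAAAAAAAAAAAAAAAAAAAAAAAAAAAAAAAAAAAAAAAAAAAAAAAAAAAAAAAAAAAAAAAAAAAAAAAAAAAAAAAAAAAAAAAAAAAAAAAAAAAAAAAAAAAAAAAAAAAAAAAAAAAAAAAAAAAAAAAAAAAAAAAAPAAAAAAAAAAAAAAA/gAAAAAAAAAAAAAB/wAAAAAAAAAAAAAD/4AAAAAAAAAAAAAD/8AAAAAAAAAAAAAH/+AAAAAAAAAAAAAH//4AAAAAAAAAAAAP//8AAAAAAAAAAAA////AAAAAAAAAAAB////AAAAAAAAAAAD////AAAAAAAAAAAD////AAAAAAAAAAAD////AAAAAAAAAAAD////AAAAAAAAAAAD////gAAAAAAAAAAH////gAAAAAAAAAAH////AAAAAAAAAAAH////AAAAAAAAAAAP////gAAAAAAAAAAP////wAAAAAAAAAAf////4AAAAAAAAAD/////4AAAAAAAAAH/////8AAAAAAAAAH//////AAAAAAAAAH//////wAAAAAAAAH//////4AAAAAAAAH//////8AAAAAAAAH//////+AAAAAAAAH///////AAAAAAAAAD//////gAAAAAAAAA//////wAAAAAAAAA//////4AAAAAAAAAf/////8AAAAAAAAAP/////8AAAAAAAAAH/////+AAAAAAAAAD//////AAAAAAAAAA//////AAAAAAAAAAD/////AAAAAAAAAAB/////AAAAAAAAAAD/////AAAAAAAAAAD////+AAAAAAAAAAD////+AAAAAAAAAAD////8AAAAAAAAAAD//fDwAAAAAAAAAAH//AAAAAAAAAAAAAH//AAAAAAAAAAAAAH//AAAAAAAAAAAAAH//gAAAAAAAAAAAAH//gAAAAAAAAAAAAH//gAAAAAAAAAAAAH//gAAAAAAAAAAAAP//AAAAAAAAAAAAAf//AAAAAAAAAA="/>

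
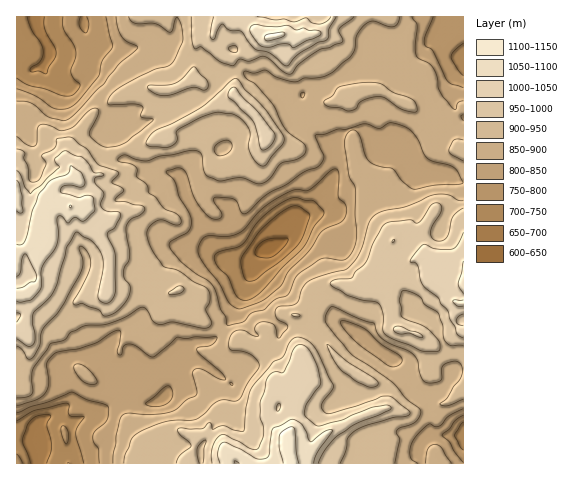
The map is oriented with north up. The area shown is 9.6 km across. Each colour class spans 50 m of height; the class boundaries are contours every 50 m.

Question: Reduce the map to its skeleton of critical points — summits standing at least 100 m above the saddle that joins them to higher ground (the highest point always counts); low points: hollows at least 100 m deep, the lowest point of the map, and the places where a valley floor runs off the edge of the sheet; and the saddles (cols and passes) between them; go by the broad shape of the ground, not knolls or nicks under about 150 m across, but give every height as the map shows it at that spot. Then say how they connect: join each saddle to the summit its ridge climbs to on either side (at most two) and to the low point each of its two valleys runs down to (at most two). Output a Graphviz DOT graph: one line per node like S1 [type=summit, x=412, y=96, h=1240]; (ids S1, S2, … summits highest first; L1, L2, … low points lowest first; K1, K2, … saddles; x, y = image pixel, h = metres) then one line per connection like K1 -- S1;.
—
graph terrain {
  S1 [type=summit, x=291, y=463, h=1137];
  S2 [type=summit, x=273, y=36, h=1113];
  S3 [type=summit, x=70, y=207, h=1101];
  S4 [type=summit, x=463, y=281, h=1063];
  L1 [type=low, x=267, y=249, h=633];
  L2 [type=low, x=40, y=445, h=661];
  L3 [type=low, x=49, y=53, h=685];
  L4 [type=low, x=463, y=61, h=719];
  L5 [type=low, x=463, y=434, h=723];
  K1 [type=saddle, x=288, y=453, h=1134];
  K2 [type=saddle, x=35, y=159, h=935];
  K3 [type=saddle, x=24, y=372, h=927];
  K4 [type=saddle, x=315, y=297, h=922];
  K5 [type=saddle, x=123, y=150, h=906];
  K6 [type=saddle, x=440, y=133, h=886];
  K7 [type=saddle, x=363, y=173, h=865];
  K8 [type=saddle, x=223, y=332, h=859];
  K1 -- S1;
  K1 -- L2;
  K1 -- L5;
  K2 -- S3;
  K2 -- L1;
  K2 -- L3;
  K3 -- S3;
  K3 -- L1;
  K3 -- L2;
  K4 -- S1;
  K4 -- S4;
  K4 -- L1;
  K4 -- L5;
  K5 -- S2;
  K5 -- S3;
  K5 -- L1;
  K5 -- L3;
  K6 -- S2;
  K6 -- L1;
  K6 -- L4;
  K7 -- S2;
  K7 -- S4;
  K7 -- L1;
  K8 -- S1;
  K8 -- S3;
  K8 -- L1;
  K8 -- L2;
}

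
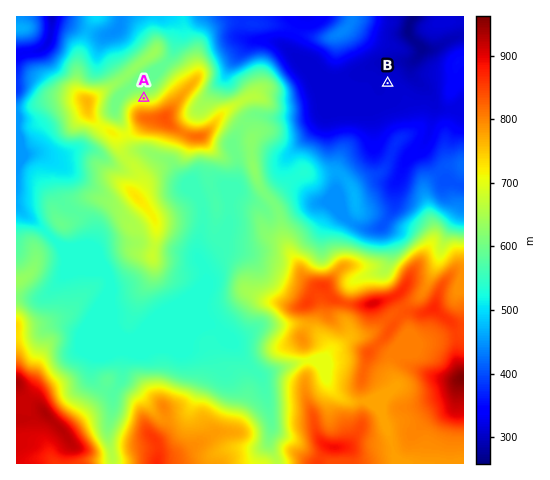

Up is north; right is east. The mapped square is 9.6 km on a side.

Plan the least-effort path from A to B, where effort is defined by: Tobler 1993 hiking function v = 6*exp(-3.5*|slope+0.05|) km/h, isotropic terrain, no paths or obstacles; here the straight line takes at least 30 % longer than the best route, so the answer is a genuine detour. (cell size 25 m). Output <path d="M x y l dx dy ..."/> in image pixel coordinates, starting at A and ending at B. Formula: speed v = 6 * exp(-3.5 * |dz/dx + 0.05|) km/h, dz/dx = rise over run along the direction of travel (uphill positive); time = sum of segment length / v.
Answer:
<path d="M144 98l9-4 4-4 14-28 7-7 1-2 14-14 4-3 6 0 5 3 10 10 17 8 4 0 19-9 11 0 7 4 15 15 25 13 55 0 7 3 10 0"/>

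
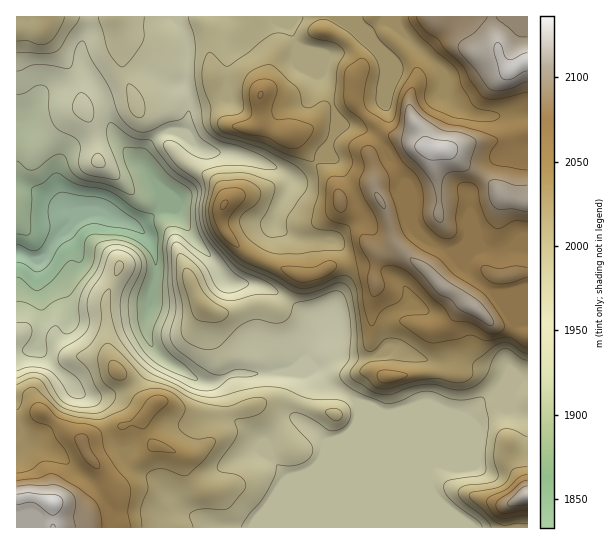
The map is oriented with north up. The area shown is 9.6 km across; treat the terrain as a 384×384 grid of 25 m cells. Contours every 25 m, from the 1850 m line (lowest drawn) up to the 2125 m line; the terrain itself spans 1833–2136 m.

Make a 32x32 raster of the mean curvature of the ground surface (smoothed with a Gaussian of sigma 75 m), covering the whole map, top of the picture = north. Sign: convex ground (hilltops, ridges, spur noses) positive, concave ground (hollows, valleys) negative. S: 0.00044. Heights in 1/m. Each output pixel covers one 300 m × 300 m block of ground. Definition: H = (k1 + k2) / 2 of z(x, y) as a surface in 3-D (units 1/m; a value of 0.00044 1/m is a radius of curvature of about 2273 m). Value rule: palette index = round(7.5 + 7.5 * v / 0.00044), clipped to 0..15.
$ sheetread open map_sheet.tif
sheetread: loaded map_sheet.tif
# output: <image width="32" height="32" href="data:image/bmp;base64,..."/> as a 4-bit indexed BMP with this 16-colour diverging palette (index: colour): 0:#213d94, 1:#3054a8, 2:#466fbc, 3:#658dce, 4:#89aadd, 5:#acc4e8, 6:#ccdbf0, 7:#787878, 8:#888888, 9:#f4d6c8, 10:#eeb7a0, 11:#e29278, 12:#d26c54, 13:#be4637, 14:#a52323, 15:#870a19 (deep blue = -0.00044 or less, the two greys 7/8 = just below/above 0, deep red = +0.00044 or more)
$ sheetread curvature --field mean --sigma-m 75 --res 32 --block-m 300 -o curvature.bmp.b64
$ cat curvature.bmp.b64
<image width="32" height="32" href="data:image/bmp;base64,Qk12AgAAAAAAAHYAAAAoAAAAIAAAACAAAAABAAQAAAAAAAACAAATCwAAEwsAABAAAAAAAAAAlD0hAKhUMAC8b0YAzo1lAN2qiQDoxKwA8NvMAHh4eACIiIgAyNb0AKC37gB4kuIAVGzSADdGvgAjI6UAGQqHAHaVpqdnhlhXd3d3d3d2AmCa6ZW2Z3iJhXd4d3h3Zc//yrg4uHV6qplnd3d3d3vWPyaCa2ZWhkeJZmd3d3d1MVdXRddYmst1ZouHd3d3d2bFZnvVZqlouWWJdWd3d3d1+Fm9ycp0Znd3dUqWd3d3ZoV/khNo27y6y3i+xEVXZWh3zDElV9+TR5u5VDOYITdleI00W/qEAVQzRWau//7O11ZCfIzoEFqoiId3N2VEVocFhXiMlQrJh3eHdzuUSIZoHreSW5MquIdmh3cquKy4P8mWlJyUBZ3smbZWG6VzOe1HlYW9lAW/VJc1UQrYRMyzV5WFfNkG/BAAj/s55CvnOLhxiBr/BvgF7+qPh5bOdHl4V1h8+g7QL+ZlVByrpEZ2ZrlUlTAsMP5EV3Q6XDS5Z3WmdlQ1hgf3NViLtWxH5kiHplVCXYYD/7lHatTnVsc6y2dGd+lDJOvbc0yI1UajO6iKSf+jJ/uFQRSHN6VKmZZViWWsM0+iEAKbZW2SvMyVZ3eGhylmNZzs7qVneausyppmmbV9uFbtqmmnOLD7YyNWdZmkm4lWkXxWZ6wg8iRmRYVodJl3OaS/mWS7QuhVfMWFaFeXeEumiXRjzXV6MpjLd5ZZl3hJhmeWYmtVk0rImZ2kSJiISYd2lprFakWaiaSKuVmnd1yHh2SpVoZup2dn"/>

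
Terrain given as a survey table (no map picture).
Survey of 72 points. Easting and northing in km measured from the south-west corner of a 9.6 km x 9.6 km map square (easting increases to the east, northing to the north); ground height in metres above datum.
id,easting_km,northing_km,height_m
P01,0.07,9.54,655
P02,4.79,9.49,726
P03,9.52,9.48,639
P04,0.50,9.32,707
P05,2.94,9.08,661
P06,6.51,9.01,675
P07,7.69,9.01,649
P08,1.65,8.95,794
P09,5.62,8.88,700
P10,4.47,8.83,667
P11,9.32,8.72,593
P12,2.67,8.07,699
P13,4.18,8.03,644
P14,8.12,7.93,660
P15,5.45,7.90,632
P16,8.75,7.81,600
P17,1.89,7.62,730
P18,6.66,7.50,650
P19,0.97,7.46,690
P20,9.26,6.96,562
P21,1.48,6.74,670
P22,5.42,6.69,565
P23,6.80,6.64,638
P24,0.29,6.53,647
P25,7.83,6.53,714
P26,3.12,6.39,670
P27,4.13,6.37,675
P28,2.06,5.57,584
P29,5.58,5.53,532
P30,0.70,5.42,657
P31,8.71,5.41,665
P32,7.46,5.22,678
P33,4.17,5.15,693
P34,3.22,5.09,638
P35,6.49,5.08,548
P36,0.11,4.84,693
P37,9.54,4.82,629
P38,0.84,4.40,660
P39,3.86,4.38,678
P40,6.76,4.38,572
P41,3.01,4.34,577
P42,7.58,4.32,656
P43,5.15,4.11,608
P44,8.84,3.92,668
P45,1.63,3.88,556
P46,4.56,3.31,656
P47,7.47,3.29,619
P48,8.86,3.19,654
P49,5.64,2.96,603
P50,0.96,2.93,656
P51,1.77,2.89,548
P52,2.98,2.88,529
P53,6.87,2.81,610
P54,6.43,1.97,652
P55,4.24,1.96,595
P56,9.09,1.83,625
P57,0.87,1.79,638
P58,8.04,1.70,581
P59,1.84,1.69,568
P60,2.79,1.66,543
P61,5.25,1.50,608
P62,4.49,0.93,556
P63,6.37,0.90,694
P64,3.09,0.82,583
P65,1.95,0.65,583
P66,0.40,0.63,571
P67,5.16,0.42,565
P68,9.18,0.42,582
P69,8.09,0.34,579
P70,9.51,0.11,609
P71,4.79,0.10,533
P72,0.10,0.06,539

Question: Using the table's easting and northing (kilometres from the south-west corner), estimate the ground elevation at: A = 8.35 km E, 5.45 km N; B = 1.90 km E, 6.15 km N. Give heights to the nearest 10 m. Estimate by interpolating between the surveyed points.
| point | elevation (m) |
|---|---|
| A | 700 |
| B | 630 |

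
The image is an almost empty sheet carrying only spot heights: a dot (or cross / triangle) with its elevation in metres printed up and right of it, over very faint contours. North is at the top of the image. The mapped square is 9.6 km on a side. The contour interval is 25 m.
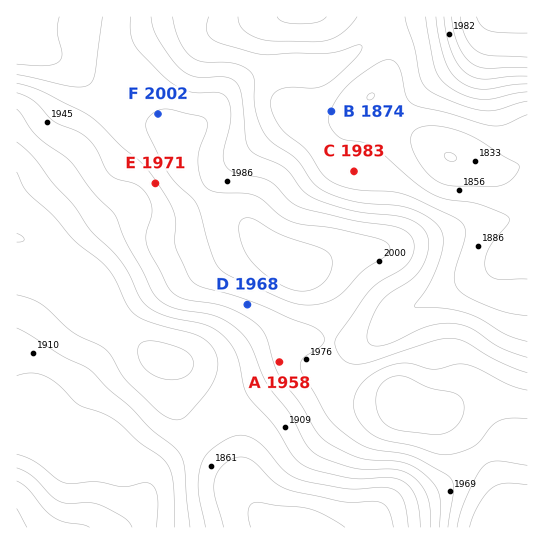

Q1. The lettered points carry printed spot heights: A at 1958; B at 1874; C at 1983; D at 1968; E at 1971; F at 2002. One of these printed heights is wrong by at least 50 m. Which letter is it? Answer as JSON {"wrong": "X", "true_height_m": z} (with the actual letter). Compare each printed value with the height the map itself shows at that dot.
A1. {"wrong": "C", "true_height_m": 1883}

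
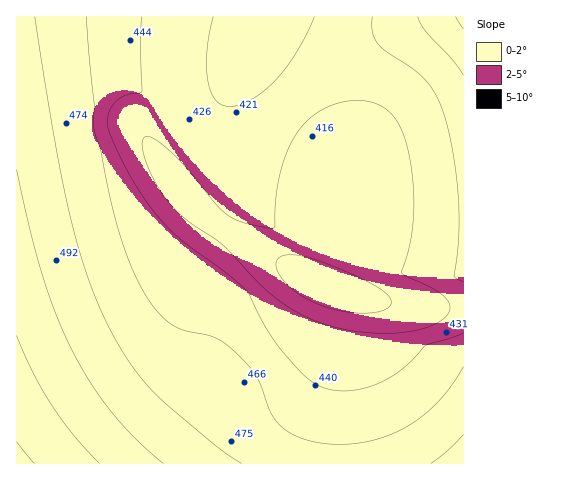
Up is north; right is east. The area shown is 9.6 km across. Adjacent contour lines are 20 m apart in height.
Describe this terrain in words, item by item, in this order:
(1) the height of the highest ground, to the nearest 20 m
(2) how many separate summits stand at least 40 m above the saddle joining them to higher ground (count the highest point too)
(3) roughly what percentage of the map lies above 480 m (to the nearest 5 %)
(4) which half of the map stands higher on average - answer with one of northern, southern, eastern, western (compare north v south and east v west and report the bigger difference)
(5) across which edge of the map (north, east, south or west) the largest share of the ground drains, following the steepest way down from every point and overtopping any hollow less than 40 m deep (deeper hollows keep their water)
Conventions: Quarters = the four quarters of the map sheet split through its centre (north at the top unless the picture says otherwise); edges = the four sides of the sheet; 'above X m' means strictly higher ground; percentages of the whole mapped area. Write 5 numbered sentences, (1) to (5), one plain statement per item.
(1) The highest ground is at about 540 m.
(2) There are 2 summits with 40 m or more of prominence.
(3) Ground above 480 m makes up about 20 % of the sheet.
(4) On average the western half of the map is the higher ground.
(5) The largest share of the runoff leaves by the northern edge.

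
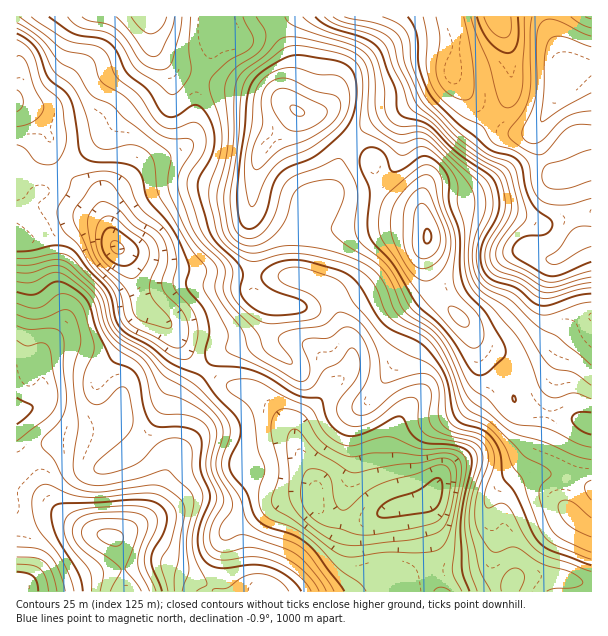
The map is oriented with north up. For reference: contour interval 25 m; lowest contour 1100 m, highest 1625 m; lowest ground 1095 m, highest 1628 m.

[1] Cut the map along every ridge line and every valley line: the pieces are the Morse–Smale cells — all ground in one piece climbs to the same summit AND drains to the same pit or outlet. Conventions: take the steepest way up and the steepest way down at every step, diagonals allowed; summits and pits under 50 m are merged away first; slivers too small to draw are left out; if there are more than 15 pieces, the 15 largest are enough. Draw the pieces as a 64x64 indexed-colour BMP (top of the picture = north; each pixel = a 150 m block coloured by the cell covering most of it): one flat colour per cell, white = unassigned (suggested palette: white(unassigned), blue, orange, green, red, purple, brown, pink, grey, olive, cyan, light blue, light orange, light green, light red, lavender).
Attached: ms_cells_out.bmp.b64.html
<image width="64" height="64" href="data:image/bmp;base64,Qk12CAAAAAAAAHYAAAAoAAAAQAAAAEAAAAABAAQAAAAAAAAIAAATCwAAEwsAABAAAAAAAAAA////ALR3HwAOf/8ALKAsACgn1gC9Z5QAS1aMAMJ34wB/f38AIr28AM++FwDox64AeLv/AIrfmACWmP8A1bDFAMzMzMzMzFAAAAAAVVVVVVVVVVVVURERERERGZmZmZmZzMzMzMzMVVAAAFVVVVVVVVVVVVUREREREREZmZmZmZnMzMzMzMxVVVVVVVVVVVVVVVVVVRERERERERmZmZmZmczMzMzMzFVVVVVVVVVVVVVVVVVRERERERERGZmZmZmZzMzMzMzMVVVVVVVVVVVVVVVVVVEREREREREZmZmZmZnMzMzMzMVVVVVVVVVVVVVVVVVVURERERERERmZmZmZmczMzMzDM1VVVVVVVVVVVVVVVVVRERERERERGZmZmZmZPMzMMzMzNVVVVVVVVVVVVVVVVVEREREREREZmZmZmZkzMzMzMzMzNVVVVVVVVVVVVVERERERERERERmZmZmZmTMzMzMzMzM1VVVVVVVVVVVVERERERERERERGZmZmZmZMzMzMzMzMzNVVVVVVVVVVVEREREREREREREZmZmZmZkzMzMzMzMzM1VVVVVVVVVVURERERERERERERmZmZmZmTMzMzMzMzMzVVVVVVVVVVVRERERERERERERERmZmZmZMzMzMzMzMzM1VVVVVVVVVREREREREREREREREZmZmZkzMzMzMzMzMzVVVVVVVVVVERERERERERERERERGZmZmTMzMzMzMzMzM1VVVVVVVVUREREREREREREREREZmZmZMzMzMzMzMzMzVVVVVVVVURERERERERERERERERGZmZkzMzMzMzMzMzNVVVVVVVVREREREREREREREREREZmZmTMzMzMzMzMzM1VVVVVVVRERERERERERERERERERmZmZMzMzMzMzMzMzVVVVVVVRERERERERERERERERERGZIiIzMzMzMzMzMzNVVVVVVREREREREREREREREREREiIiIjMzMzMzMzMzMzVVVVVVERERERERERERERERERIiIiIiMzMzMzMzMzMzNVVVVREREREREREREREREREREiIiIiIzMzMzMzMzMzMzVVERERERERERERERERERERESIiIiIjMzMzMzMzMzMzMxERERERERERERERERERERERIiIiIiMzMzMzMzMzMzM2YREREREREREREREREREREREiIiIiIzMzMzMzMzMzM2ZmERERERERERERERERERERIiIiIiIjMzMzMzMzMzM2ZmZmERERERERERERERERERIiIiIiIiMzMzMzMzMzMzZmZmZmYRERERERERERERERIiIiIiIiIzMzMzMzMzMzZmZmZmZhERERERERERERERIiIiIiIiIjMzMzMzMzMzZmZmZmZmERERERERERERERIiIiIiIiIiMzMzMzMzM2ZmZmZmZmYRERERERERERERIiIiIiIiIiIzMzMzMzMzZmZmZmZmZmZmZmYRERERERIiIiIiIiIiIjMzMzMzMzNmZmZmZmZmZmZmZmYREREREiIiIiIiIiIiMzMzMzMzNmZmZmZmZmZmZmZmZmEREREiIiIiIiIiIiIzMzMzMzM2ZmZmZERERERGZmZmZmERESIiIiIiIiIiIjMzMzMzMzZmREREREREREZmZmZmZhERIiIiIiIiIiIiMzMzMzMzZERERERERERERmZmZmZmZhIiIiIiIiIiIiIzMzMzMzRERERERERERERGZmZmZmZmYiIiIiIiIiIiIt3TMzMzNEREREREREREREZmZmZmZmZmIiIiIiIiIiIi3d3TMzNERERERERERERERmZmZmZmZmYiIiIiIiIiIiLd3d3d3URERERERERERERGZmZmZmZmYiIiIiIiIiIiIu3d3d3dRERERERERERERERmZmZmZmZiIiIiIiIiIiIi7t3d3dpERERERERERERERGZmZmZmYiIiIiIiIiIiIiLu7d3dqqREREREREREREREREZmZmIiIiIiIiIiIiIiIu7u3dqqqkRERERERERERERERmZmIiIiIiIiIiIiIiIi7u7qqqqqpEREREREREREREREZmYiIiIiIiIiIiIiIiLu7oiqqqqqRERERERERERERERmZiIiIiIiIiIiIiIiIu7uiIqqqqqqpERERERERERERGZiIiIiIiIiIiIiIiIi7u6IiIqqqqqqpERERERERERERiIiIiIiIiIiIiIiIiLu7oiIiKqqqqqkRERERERERERHIiIiIiIiIiIiIiIiIu7oiIiIiqqqqqpERERERERERHdyIiIiIiIiIru7IiIi7oiIiIiIqqqqqkRERERERERHd3ciIiIiIiIru7siIiLoiIiIiIiKqqqqRERERERHd3d3d3ciIiIiIru7u7IiIoiIiIiIiIiqqqpERERERHd3d3d3d3ciIiIru7u7uyIiiIiIiIiIiIqqqkREREREd3d3d3d3d3ciIru7u7u7IiKIiIiIiIiIiKqqRERERER3d3d3d3d3d3cru7u7u7uyIoiIiIiIiIiIiqqkRERERHd3d3d3d3d3d7u7u7u7u7IiiIiIiIiIiIiqqqRERERER3d3d3d3d3d3e7u7u7u7v/+IiIiIiIiIiKqqpERERER3d3d3d3d3d3d7u7u7u7v//4iIiIiIiIiKqqqgRERERHd3d3d3d3d3d3u7u7u7u///iIiIiIiIiIqqqqAAREREd3d3d3d3d3d3e7u7u7u7//+IiIiIiIiIiqqqoAAAAEd3d3d3d3d3d3d7u7u7u7///4iIiIiIiIiKqqqgAAAAAHd3d3d3d3d3d3u7u7u7v///"/>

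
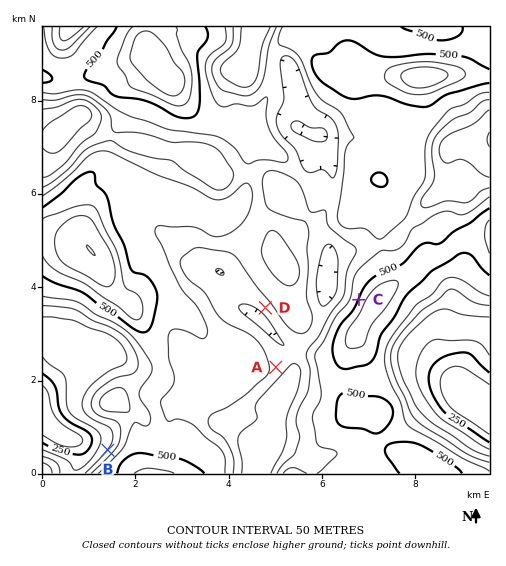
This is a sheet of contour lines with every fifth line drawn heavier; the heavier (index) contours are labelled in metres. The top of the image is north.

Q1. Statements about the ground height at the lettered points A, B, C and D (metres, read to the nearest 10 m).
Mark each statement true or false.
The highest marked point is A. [false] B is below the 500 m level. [true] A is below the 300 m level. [false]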